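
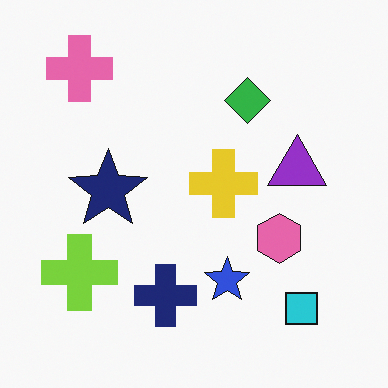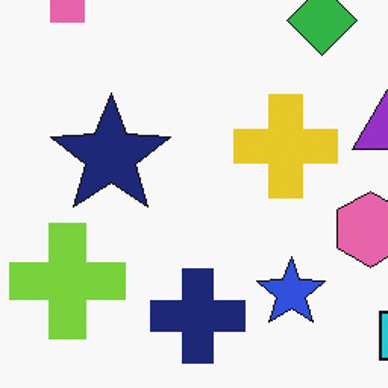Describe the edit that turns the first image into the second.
This is the original image cropped slightly and scaled back up.

The visible shapes are larger and the field of view is narrower; shapes near the original edges may be partly or wholly outside the frame — a crop-and-rescale.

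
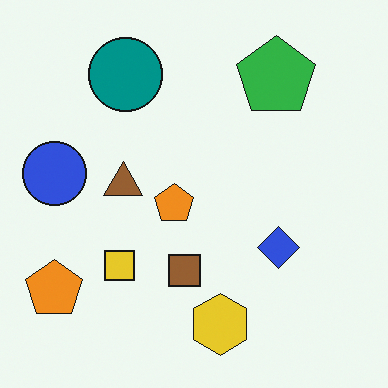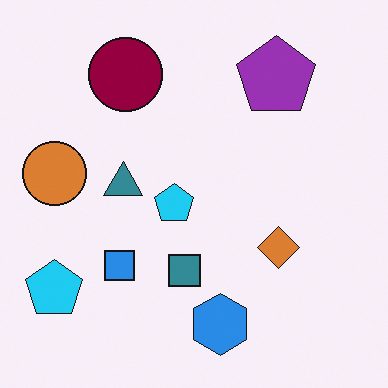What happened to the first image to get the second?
The transformation is: hue-shifted by a large amount.

Every shape's color has rotated by the same amount around the hue wheel — a uniform hue shift.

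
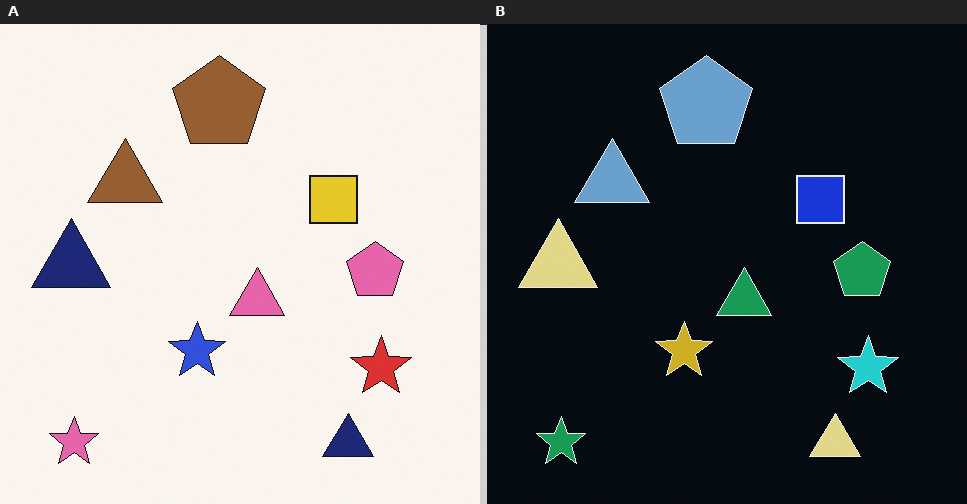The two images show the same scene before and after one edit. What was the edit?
The image was color-inverted (negative).

The light background has become dark and every shape's color is its complement — a photographic negative.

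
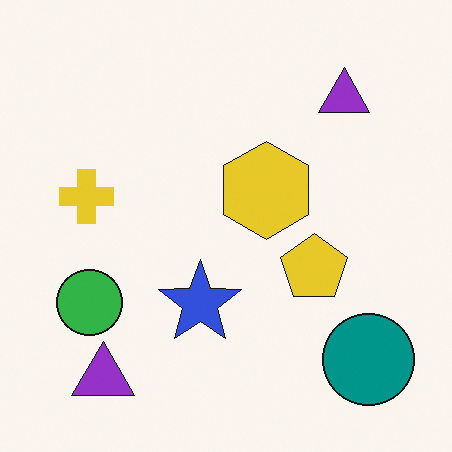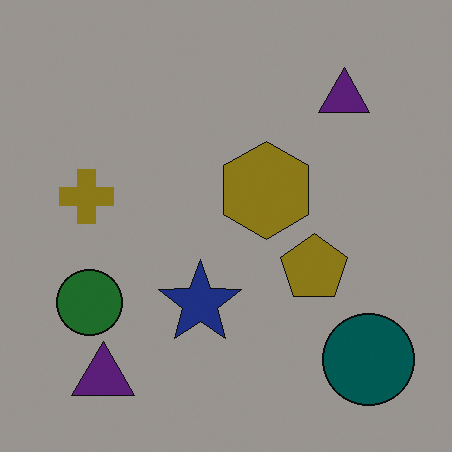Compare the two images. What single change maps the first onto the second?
The transformation is: substantially darkened.

Every pixel — background and shapes alike — is uniformly darkened.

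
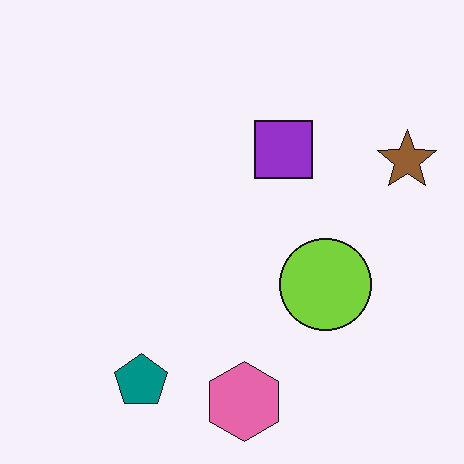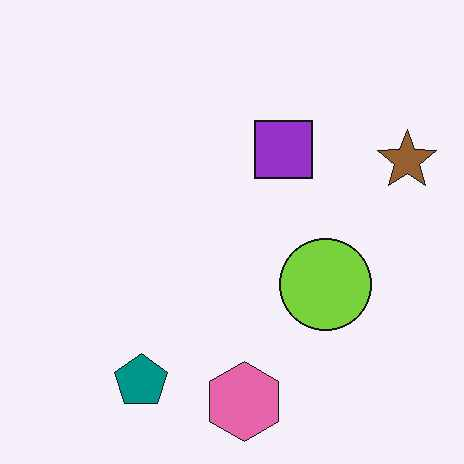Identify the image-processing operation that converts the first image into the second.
The image was JPEG-compressed with visible artifacts.

Blocky 8×8 compression artifacts appear around shape edges and the flat background shows ringing — characteristic JPEG degradation.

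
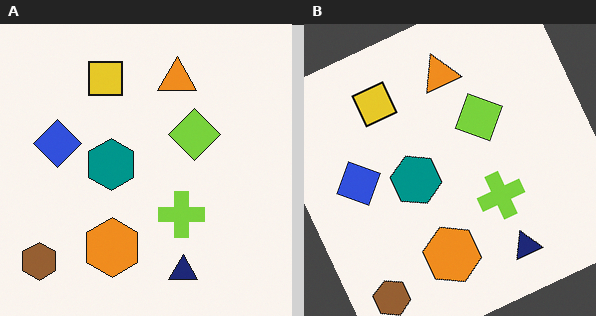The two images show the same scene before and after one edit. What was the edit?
The transformation is: rotated counter-clockwise by a moderate amount.

Every shape is tilted by the same angle and the image corners show triangular fill wedges — a whole-image rotation by a non-right angle.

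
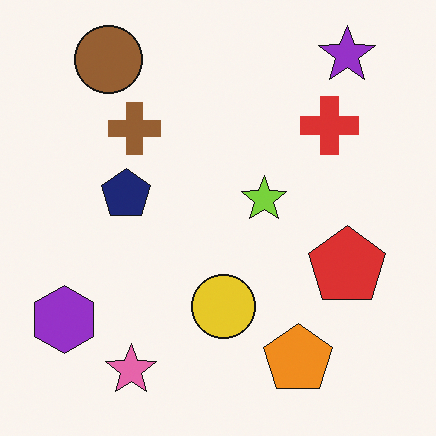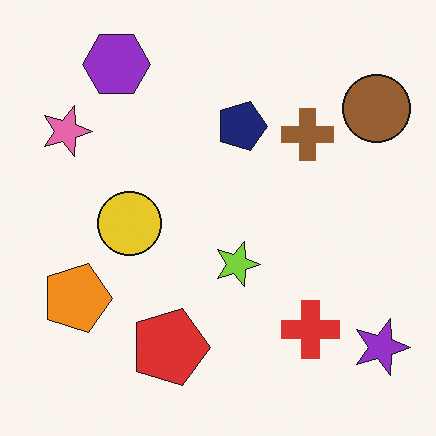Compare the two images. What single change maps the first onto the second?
The transformation is: rotated 90° clockwise.

The purple star sits in the top-right of the first image and the bottom-right of the second — consistent with a whole-image 90° clockwise rotation.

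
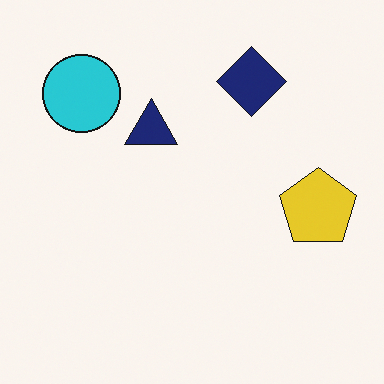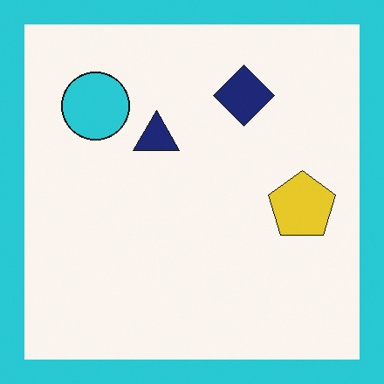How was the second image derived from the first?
The image was framed with a cyan border.

A solid cyan frame runs around the edge of the second image, with the content slightly shrunk inside it.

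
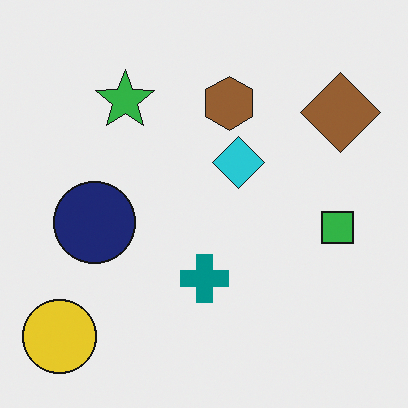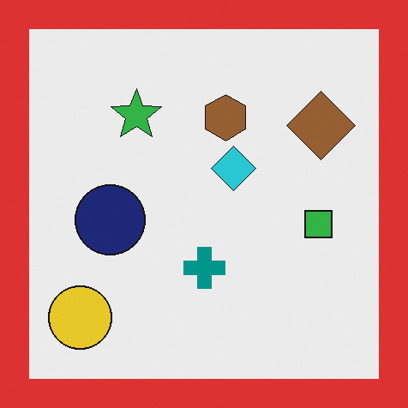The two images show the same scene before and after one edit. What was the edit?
The second image is the first framed with a red border.

A solid red frame runs around the edge of the second image, with the content slightly shrunk inside it.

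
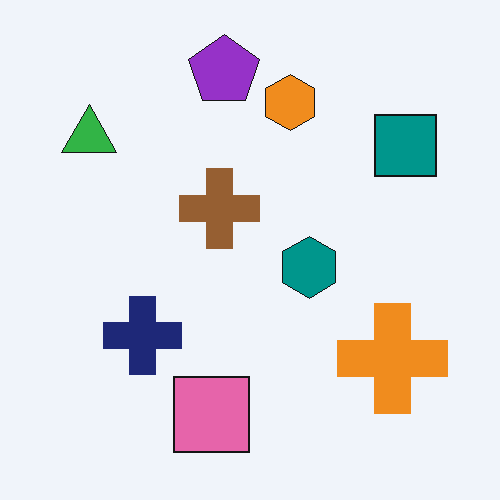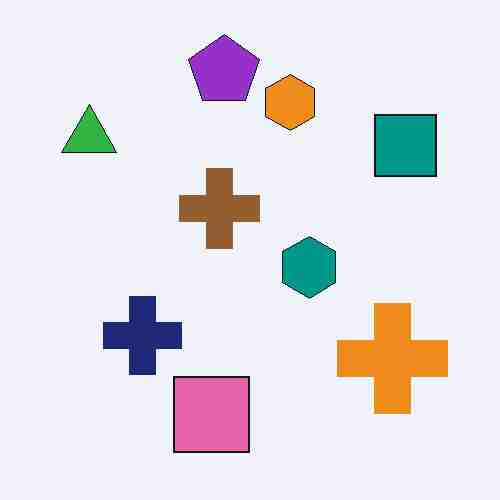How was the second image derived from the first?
The transformation is: degraded with heavy JPEG compression.

Blocky 8×8 compression artifacts appear around shape edges and the flat background shows ringing — characteristic JPEG degradation.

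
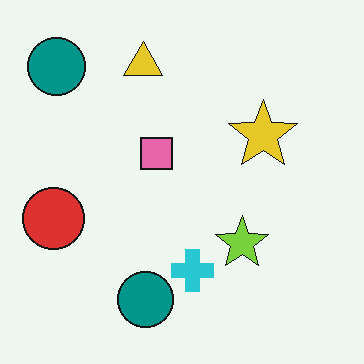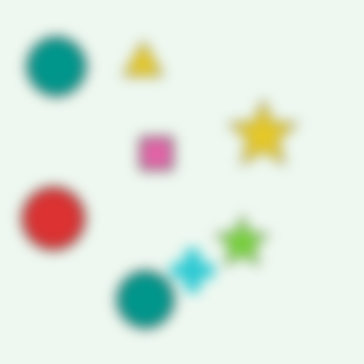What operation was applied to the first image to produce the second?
This is the original image heavily blurred.

Shape edges and outlines are uniformly softened across the whole image.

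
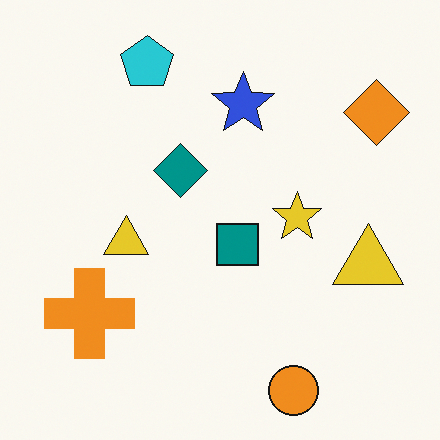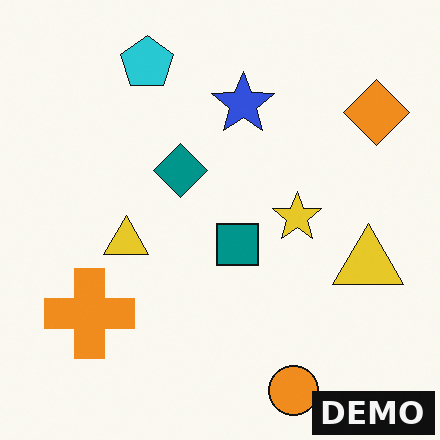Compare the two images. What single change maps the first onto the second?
The second image is the first watermarked with the text "DEMO" in the lower-right corner.

A dark label reading "DEMO" appears in the lower-right corner.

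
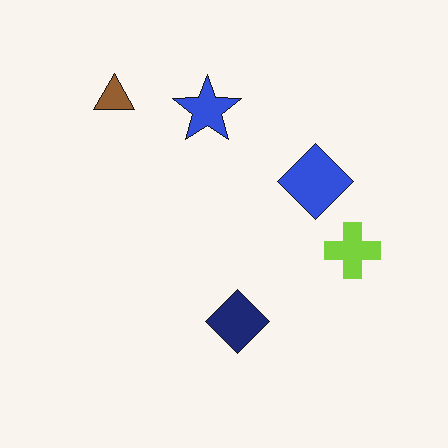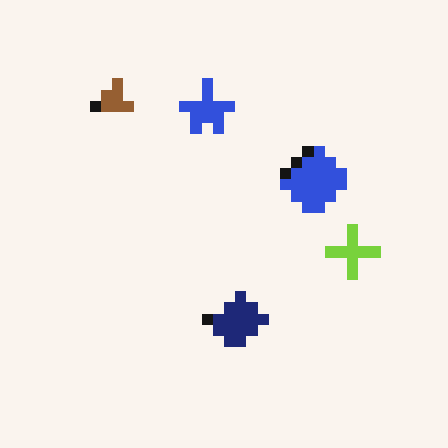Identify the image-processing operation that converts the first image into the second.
This is the original image heavily pixelated into large blocks.

Shapes are reduced to large square blocks; fine edges and outlines are lost — a downscale-then-upscale (mosaic) effect.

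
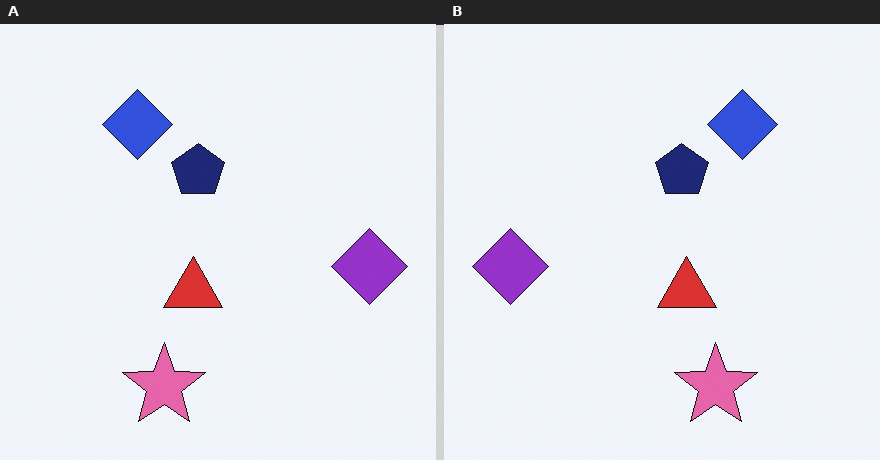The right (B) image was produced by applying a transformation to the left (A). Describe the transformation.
The image was flipped horizontally (left ↔ right).

The purple diamond is in the right of the left (A) image and the left of the right (B) — shapes on opposite sides of the vertical midline have swapped in a mirror flip.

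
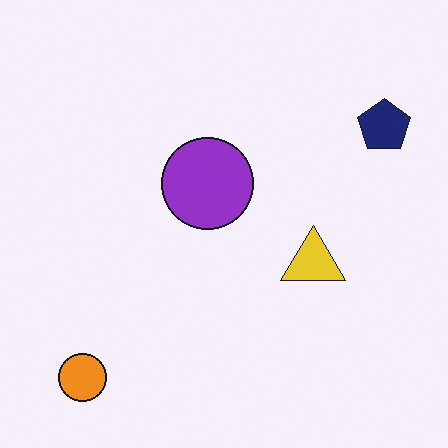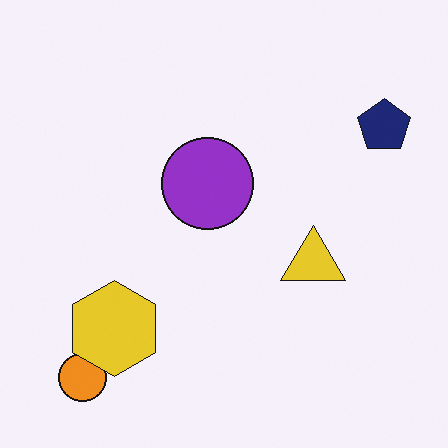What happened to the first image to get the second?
Overlaid with an additional yellow hexagon.

A yellow hexagon appears in the second image that is absent from the first.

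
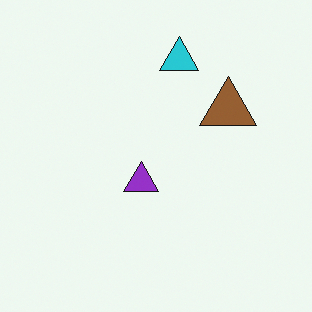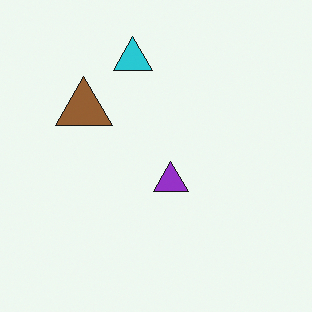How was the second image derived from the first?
The image was flipped horizontally (left ↔ right).

The brown triangle is in the right of the first image and the left of the second — shapes on opposite sides of the vertical midline have swapped in a mirror flip.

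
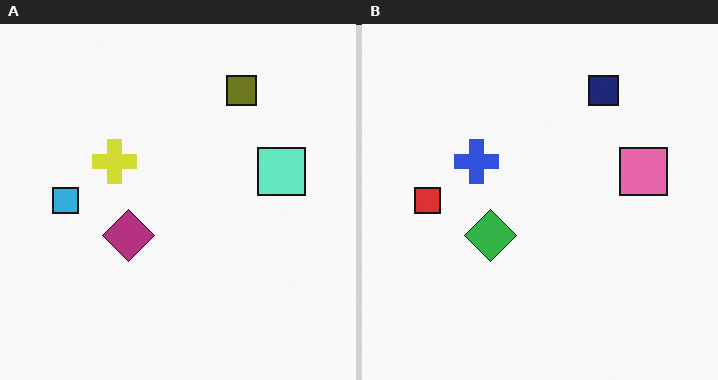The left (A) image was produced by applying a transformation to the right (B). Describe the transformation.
It was hue-shifted by a large amount.

Every shape's color has rotated by the same amount around the hue wheel — a uniform hue shift.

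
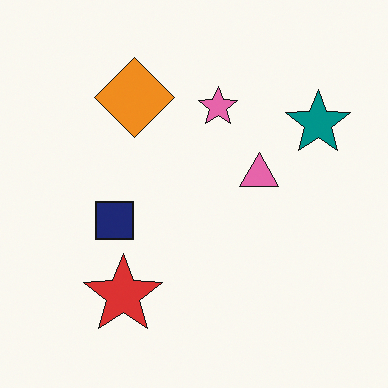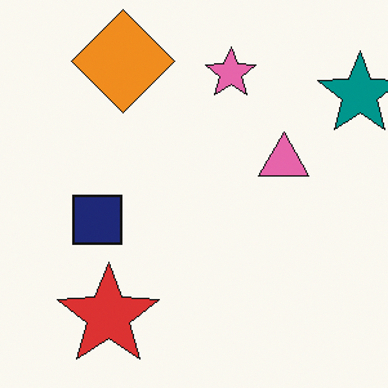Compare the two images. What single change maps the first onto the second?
It was cropped to a modestly smaller region and rescaled.

The visible shapes are larger and the field of view is narrower; shapes near the original edges may be partly or wholly outside the frame — a crop-and-rescale.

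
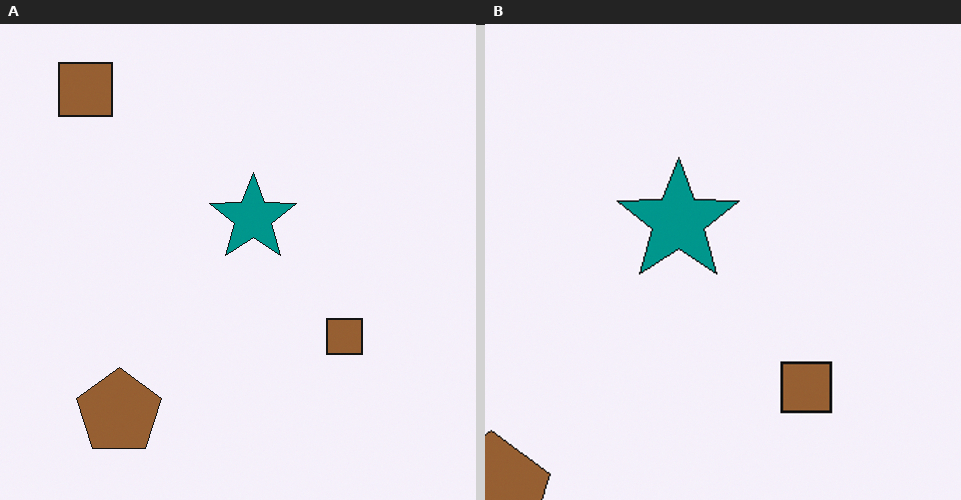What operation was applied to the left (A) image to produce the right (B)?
The image was cropped to a modestly smaller region and rescaled.

The visible shapes are larger and the field of view is narrower; shapes near the original edges may be partly or wholly outside the frame — a crop-and-rescale.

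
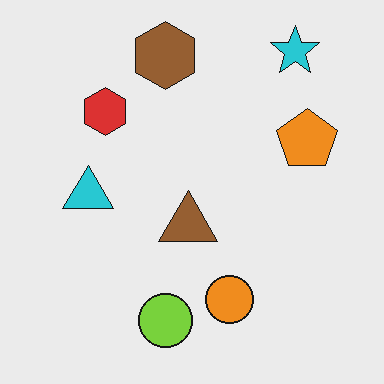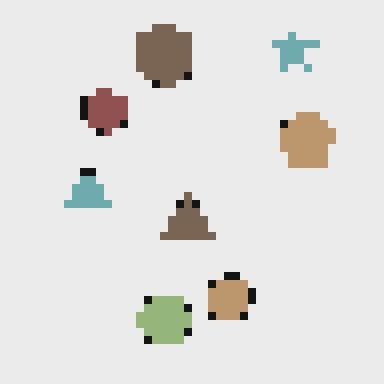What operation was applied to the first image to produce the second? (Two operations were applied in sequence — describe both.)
This is the original image pixelated into visible square blocks, then heavily desaturated.

Shapes are reduced to large square blocks; fine edges and outlines are lost — a downscale-then-upscale (mosaic) effect. All colors are more muted and greyish — a global saturation change.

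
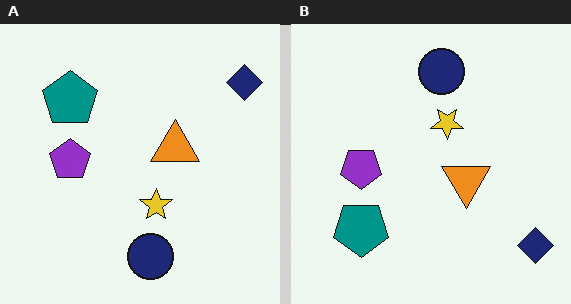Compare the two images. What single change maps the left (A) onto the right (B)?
The transformation is: flipped vertically (top ↔ bottom).

The navy circle is in the bottom of the left (A) image and the top of the right (B) — shapes on opposite sides of the horizontal midline have swapped in a mirror flip.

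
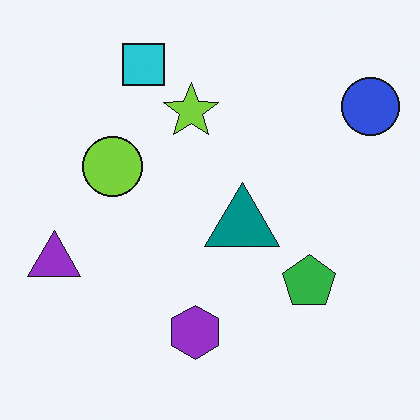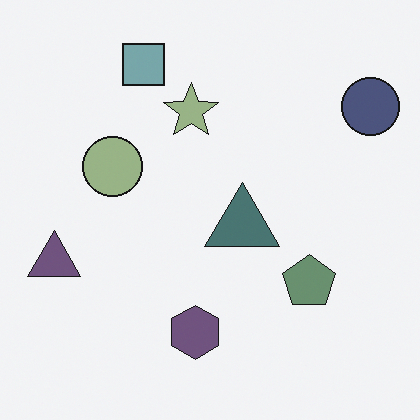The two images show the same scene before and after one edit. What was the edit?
It was made much more muted (saturation change).

All colors are more muted and greyish — a global saturation change.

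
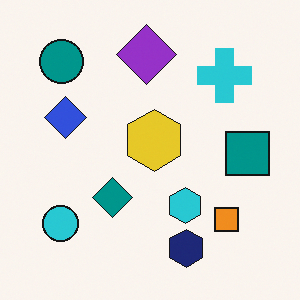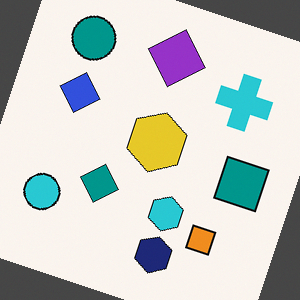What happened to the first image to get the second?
It was rotated clockwise by a moderate amount.

Every shape is tilted by the same angle and the image corners show triangular fill wedges — a whole-image rotation by a non-right angle.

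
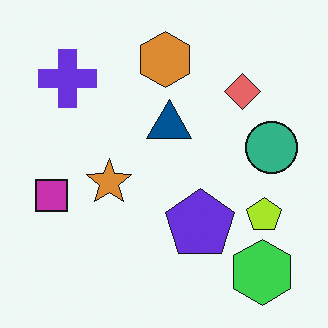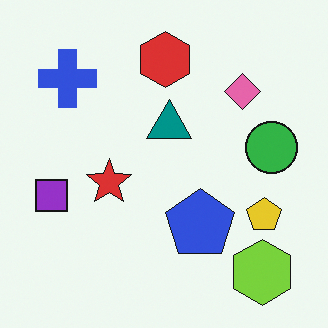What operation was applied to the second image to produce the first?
Hue-shifted slightly.

Every shape's color has rotated by the same amount around the hue wheel — a uniform hue shift.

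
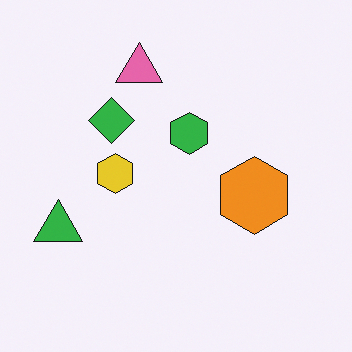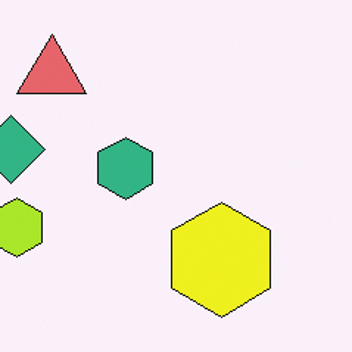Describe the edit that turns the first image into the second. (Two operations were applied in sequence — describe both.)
This is the original image cropped to a modestly smaller region and rescaled, then hue-shifted by a small amount.

The visible shapes are larger and the field of view is narrower; shapes near the original edges may be partly or wholly outside the frame — a crop-and-rescale. Every shape's color has rotated by the same amount around the hue wheel — a uniform hue shift.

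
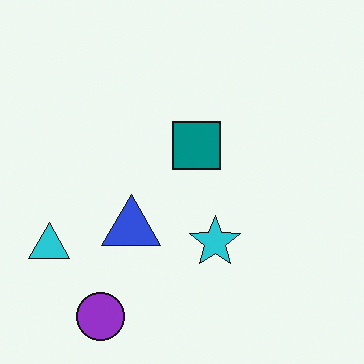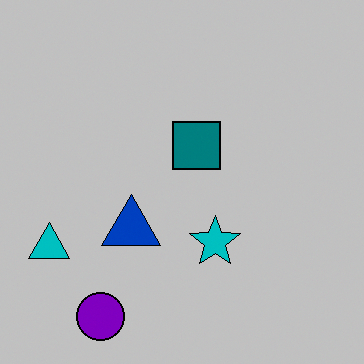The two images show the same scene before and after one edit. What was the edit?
The second image is the first aggressively posterized.

Each flat color has snapped to a coarser quantized level — most visibly, the near-white background has dropped to a flat grey.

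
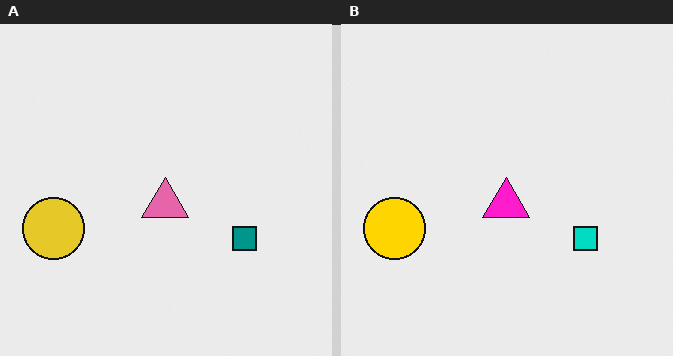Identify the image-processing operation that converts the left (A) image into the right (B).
The right (B) image is the left (A) made much more vivid (saturation change).

All colors are more vivid — a global saturation change.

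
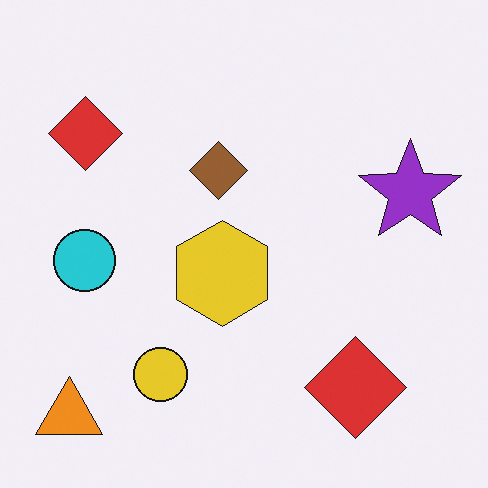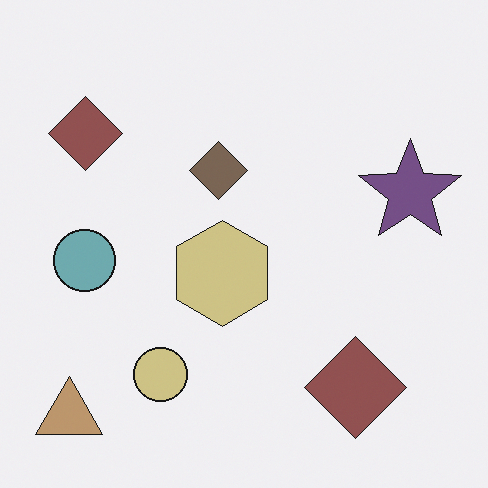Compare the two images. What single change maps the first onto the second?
It was made much more muted (saturation change).

All colors are more muted and greyish — a global saturation change.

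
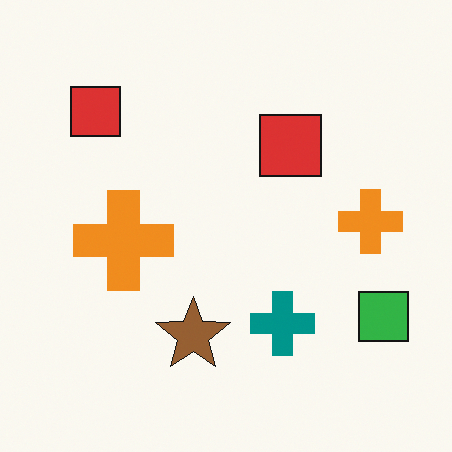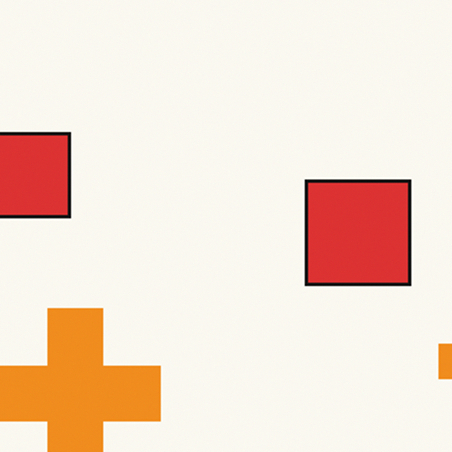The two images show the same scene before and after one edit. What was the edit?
This is the original image cropped tightly and scaled back up.

The visible shapes are larger and the field of view is narrower; shapes near the original edges may be partly or wholly outside the frame — a crop-and-rescale.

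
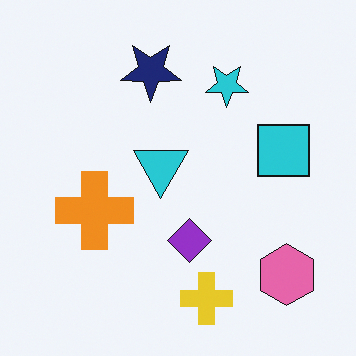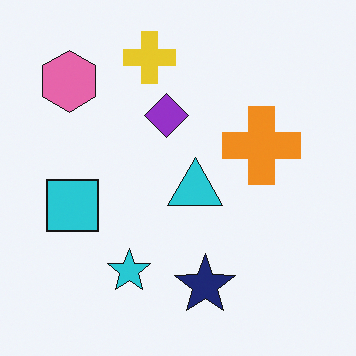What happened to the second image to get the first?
Rotated 180°.

The pink hexagon sits in the top-left of the second image and the bottom-right of the first — consistent with a whole-image 180° rotation.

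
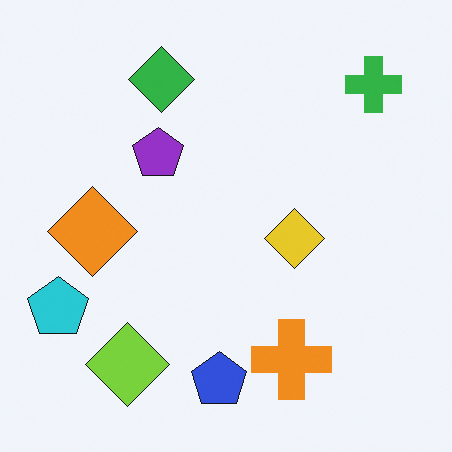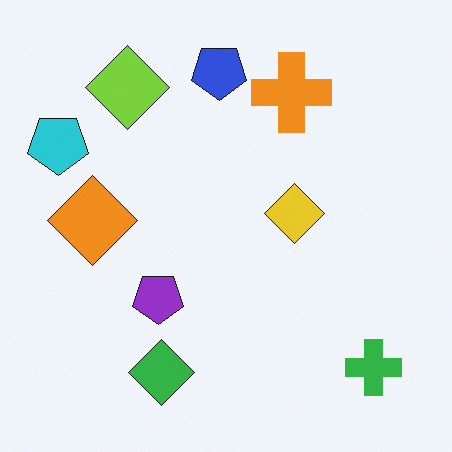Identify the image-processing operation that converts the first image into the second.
The transformation is: flipped vertically (top ↔ bottom).

The blue pentagon is in the bottom of the first image and the top of the second — shapes on opposite sides of the horizontal midline have swapped in a mirror flip.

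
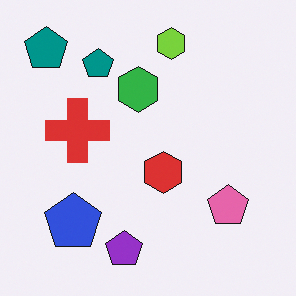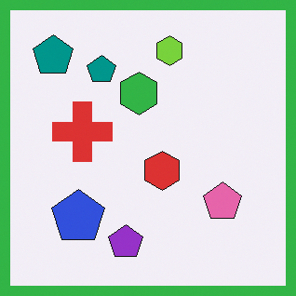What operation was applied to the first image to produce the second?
This is the original image framed with a green border.

A solid green frame runs around the edge of the second image, with the content slightly shrunk inside it.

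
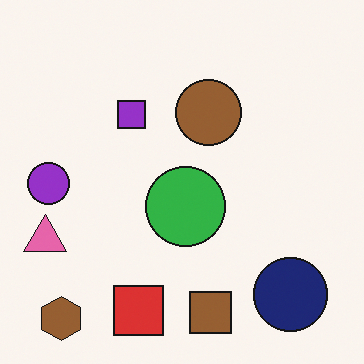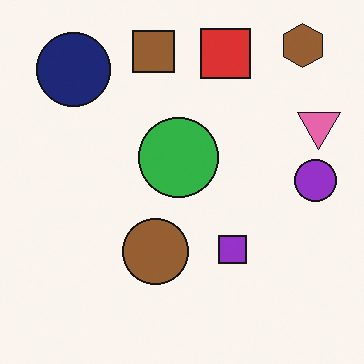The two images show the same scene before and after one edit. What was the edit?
The transformation is: rotated 180°.

The brown hexagon sits in the bottom-left of the first image and the top-right of the second — consistent with a whole-image 180° rotation.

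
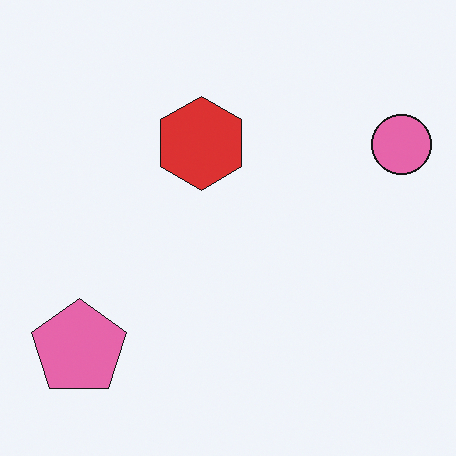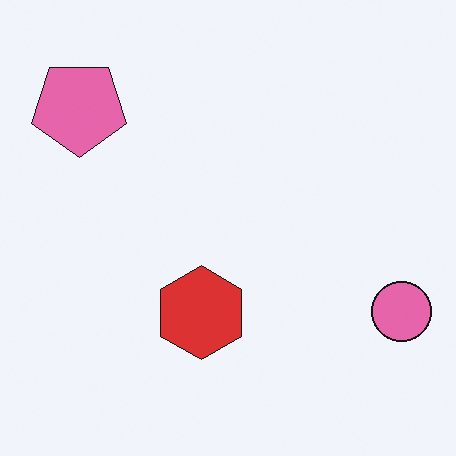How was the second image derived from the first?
The transformation is: flipped vertically (top ↔ bottom).

The pink pentagon is in the bottom-left of the first image and the top-left of the second — shapes on opposite sides of the horizontal midline have swapped in a mirror flip.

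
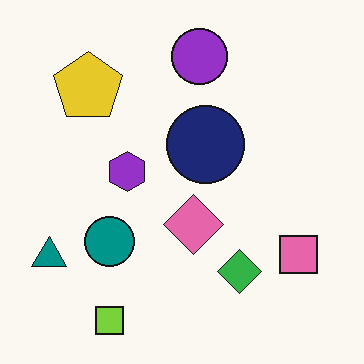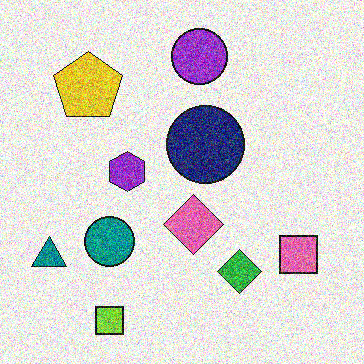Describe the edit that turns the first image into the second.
The image was degraded with a thick layer of grain.

Random speckle covers the whole image, including the flat background.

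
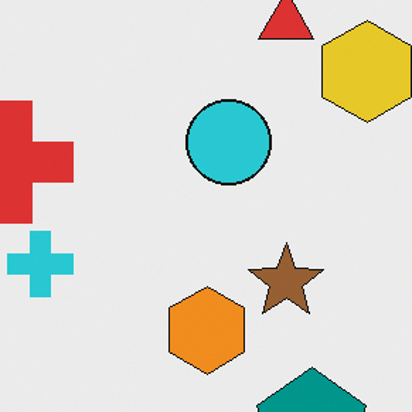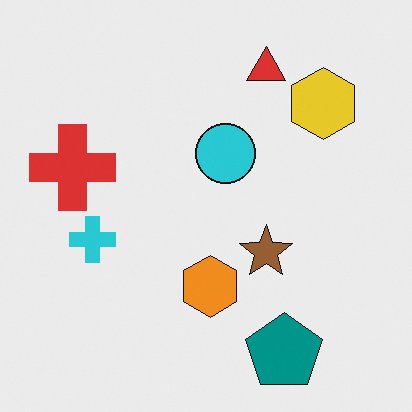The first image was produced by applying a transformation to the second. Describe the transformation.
The transformation is: cropped to a modestly smaller region and rescaled.

The visible shapes are larger and the field of view is narrower; shapes near the original edges may be partly or wholly outside the frame — a crop-and-rescale.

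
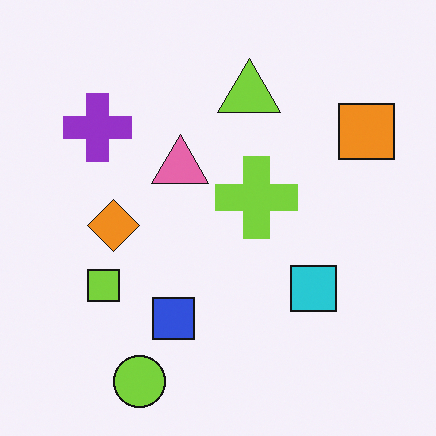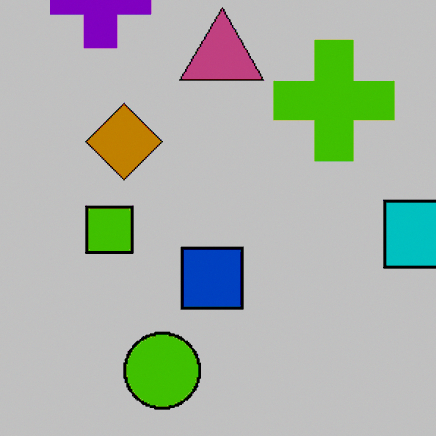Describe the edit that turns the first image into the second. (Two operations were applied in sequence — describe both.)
This is the original image cropped to a modestly smaller region and rescaled, then aggressively posterized.

The visible shapes are larger and the field of view is narrower; shapes near the original edges may be partly or wholly outside the frame — a crop-and-rescale. Each flat color has snapped to a coarser quantized level — most visibly, the near-white background has dropped to a flat grey.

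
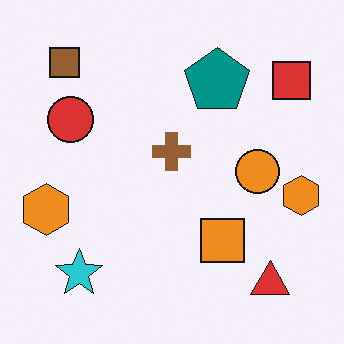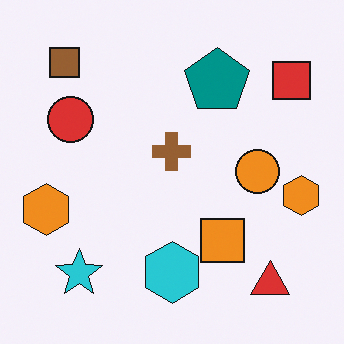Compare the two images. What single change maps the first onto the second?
Overlaid with an additional cyan hexagon.

A cyan hexagon appears in the second image that is absent from the first.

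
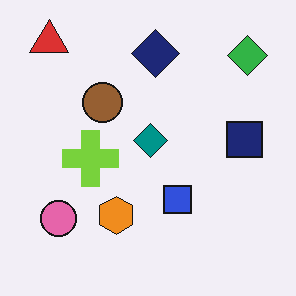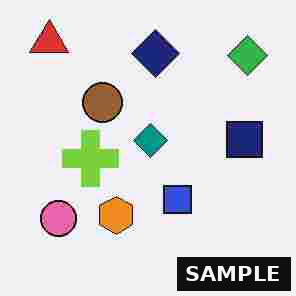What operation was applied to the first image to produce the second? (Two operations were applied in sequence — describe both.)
The transformation is: degraded with heavy JPEG compression, then watermarked with the text "SAMPLE" in the lower-right corner.

Blocky 8×8 compression artifacts appear around shape edges and the flat background shows ringing — characteristic JPEG degradation. A dark label reading "SAMPLE" appears in the lower-right corner.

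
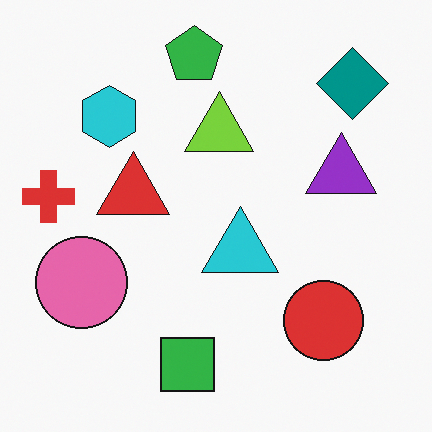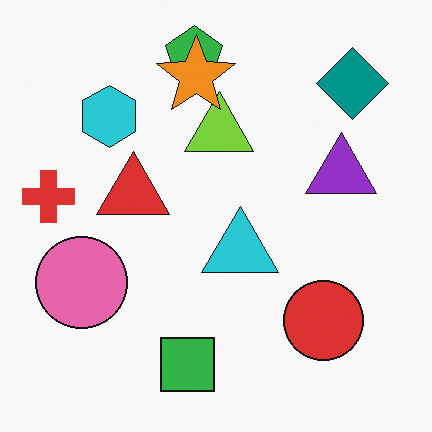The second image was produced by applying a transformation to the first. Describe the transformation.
The image was overlaid with an additional orange star.

An orange star appears in the second image that is absent from the first.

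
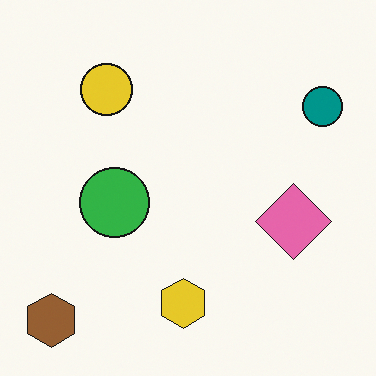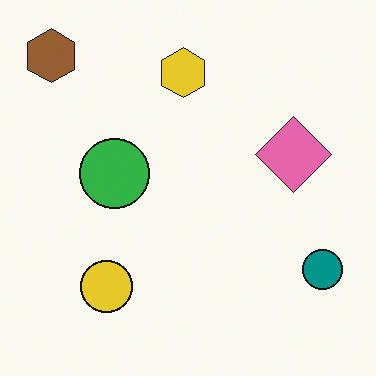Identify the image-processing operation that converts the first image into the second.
The second image is the first flipped vertically (top ↔ bottom).

The brown hexagon is in the bottom-left of the first image and the top-left of the second — shapes on opposite sides of the horizontal midline have swapped in a mirror flip.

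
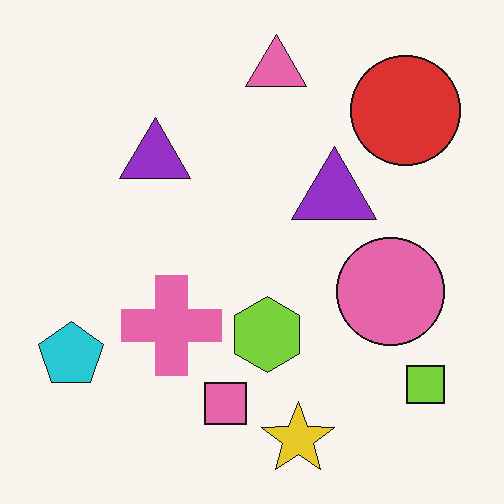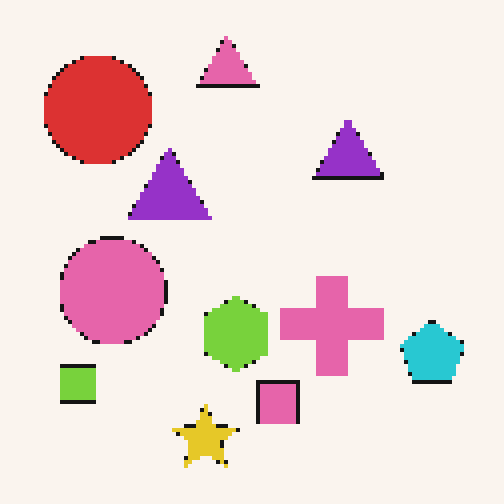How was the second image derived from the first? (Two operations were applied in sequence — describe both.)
Flipped horizontally (left ↔ right), then mildly pixelated.

The cyan pentagon is in the bottom-left of the first image and the bottom-right of the second — shapes on opposite sides of the vertical midline have swapped in a mirror flip. Shapes are reduced to large square blocks; fine edges and outlines are lost — a downscale-then-upscale (mosaic) effect.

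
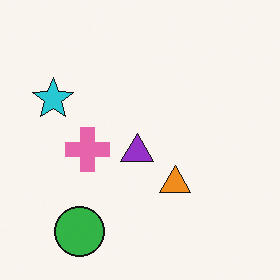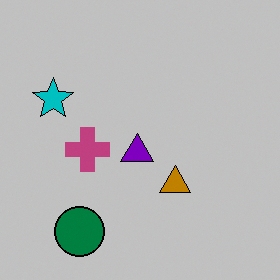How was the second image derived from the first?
The second image is the first heavily posterized to just a handful of flat colors.

Each flat color has snapped to a coarser quantized level — most visibly, the near-white background has dropped to a flat grey.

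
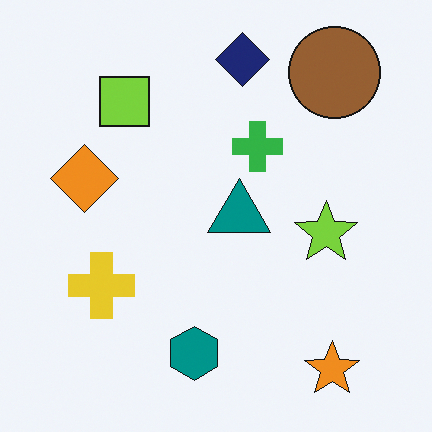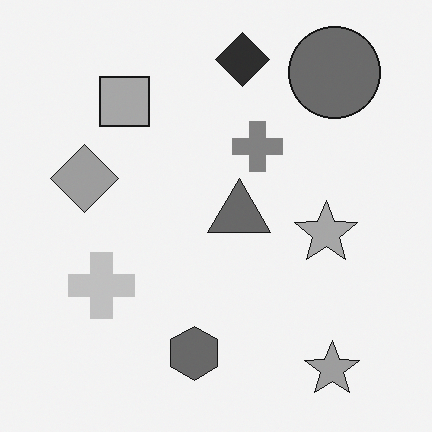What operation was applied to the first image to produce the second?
It was converted to grayscale.

All color is removed — every shape is now a shade of grey.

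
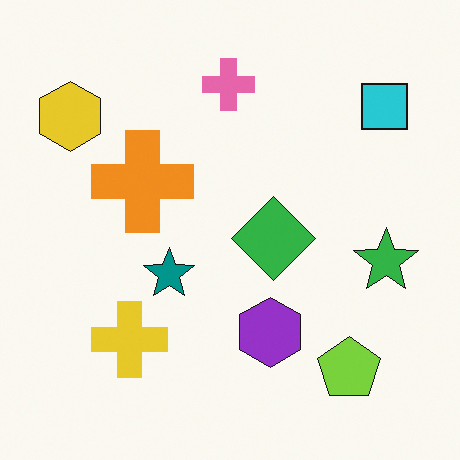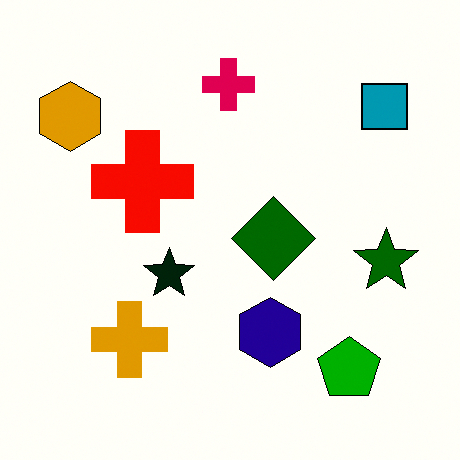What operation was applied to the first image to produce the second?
The transformation is: boosted in contrast.

Tones are pushed away from mid-grey across the whole image — a global contrast change.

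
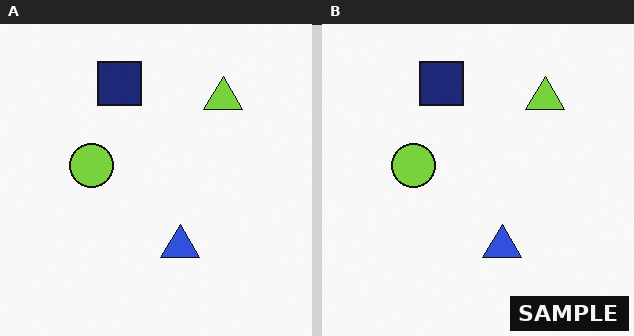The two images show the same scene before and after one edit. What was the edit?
It was watermarked with the text "SAMPLE" in the lower-right corner.

A dark label reading "SAMPLE" appears in the lower-right corner.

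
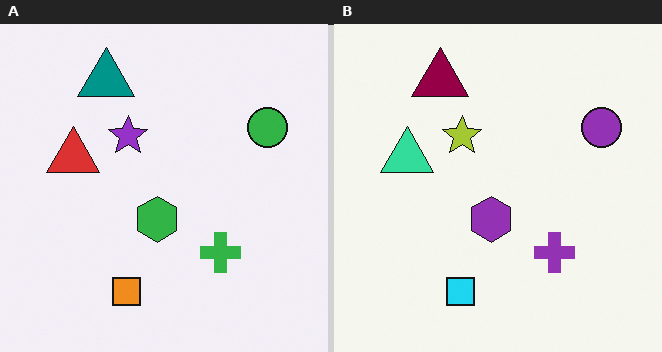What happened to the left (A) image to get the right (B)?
This is the original image hue-shifted through roughly half the color wheel.

Every shape's color has rotated by the same amount around the hue wheel — a uniform hue shift.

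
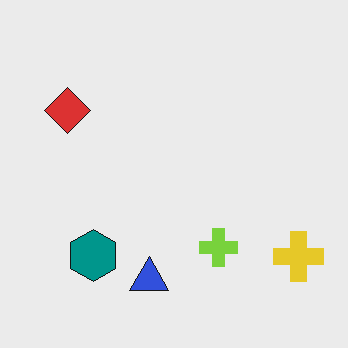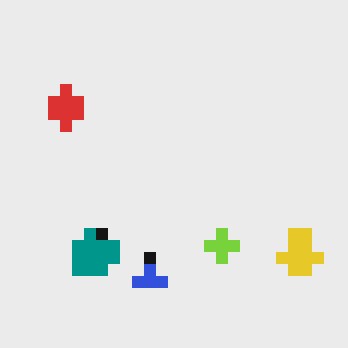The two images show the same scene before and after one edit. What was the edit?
Coarsely pixelated.

Shapes are reduced to large square blocks; fine edges and outlines are lost — a downscale-then-upscale (mosaic) effect.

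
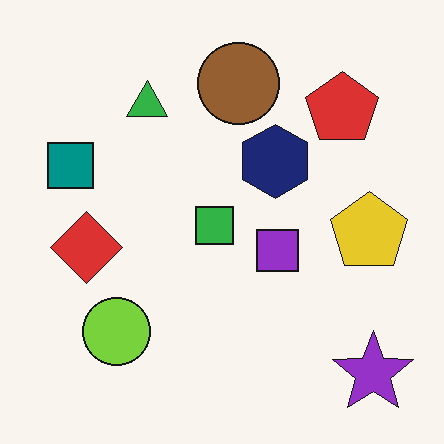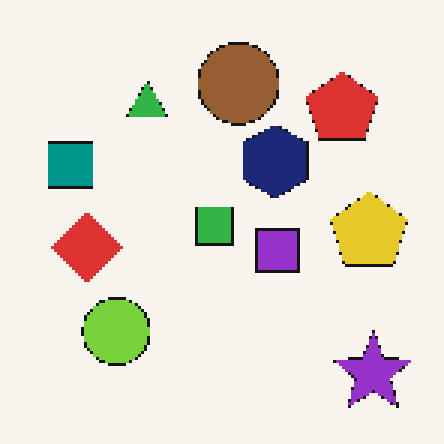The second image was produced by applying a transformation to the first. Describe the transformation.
It was lightly pixelated (a mild mosaic effect).

Shapes are reduced to large square blocks; fine edges and outlines are lost — a downscale-then-upscale (mosaic) effect.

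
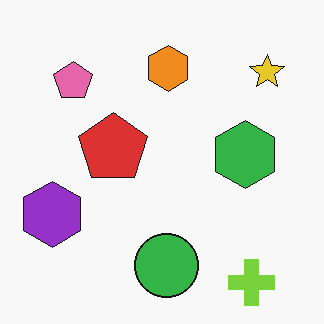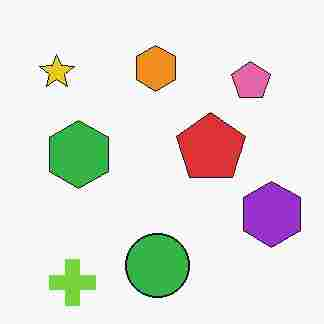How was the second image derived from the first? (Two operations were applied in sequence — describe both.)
This is the original image flipped horizontally (left ↔ right), then degraded with heavy JPEG compression.

The purple hexagon is in the left of the first image and the right of the second — shapes on opposite sides of the vertical midline have swapped in a mirror flip. Blocky 8×8 compression artifacts appear around shape edges and the flat background shows ringing — characteristic JPEG degradation.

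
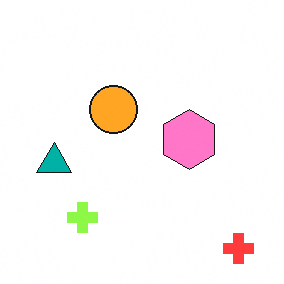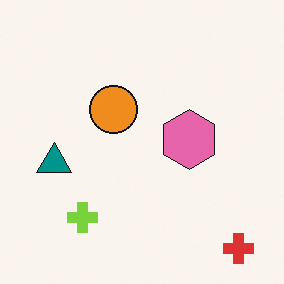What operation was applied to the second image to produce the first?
The first image is the second brightened a little.

Every pixel — background and shapes alike — is uniformly brightened.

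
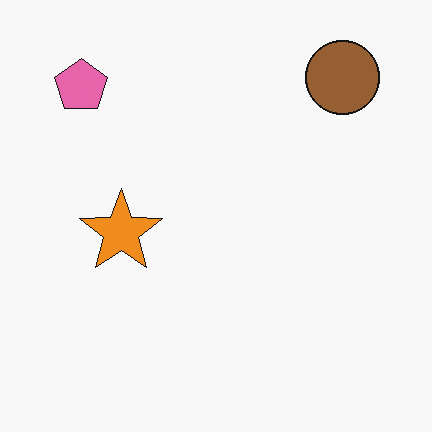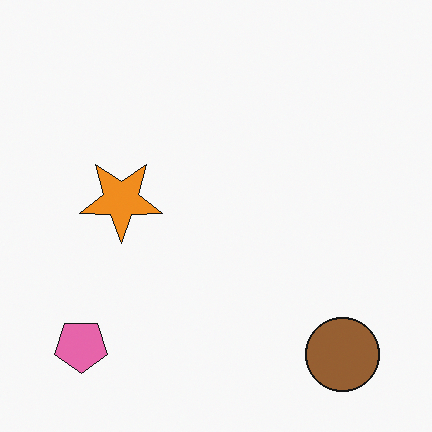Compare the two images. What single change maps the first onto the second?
It was flipped vertically (top ↔ bottom).

The brown circle is in the top-right of the first image and the bottom-right of the second — shapes on opposite sides of the horizontal midline have swapped in a mirror flip.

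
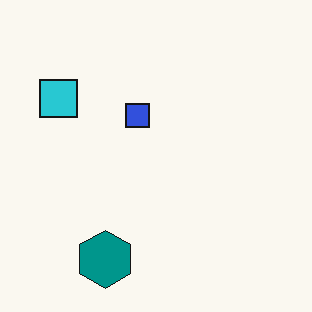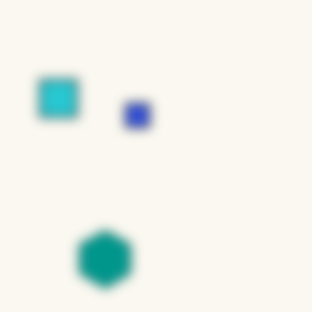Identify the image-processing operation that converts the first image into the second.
The image was heavily blurred.

Shape edges and outlines are uniformly softened across the whole image.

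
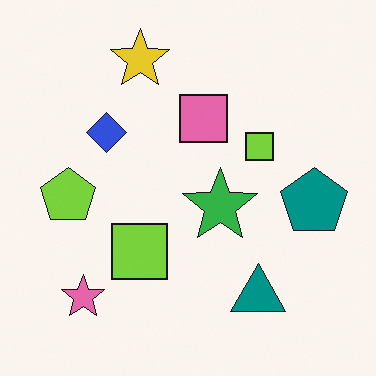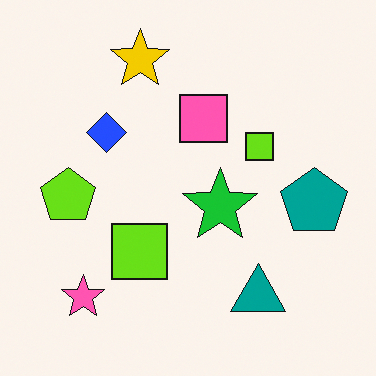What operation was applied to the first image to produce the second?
The transformation is: slightly oversaturated.

All colors are more vivid — a global saturation change.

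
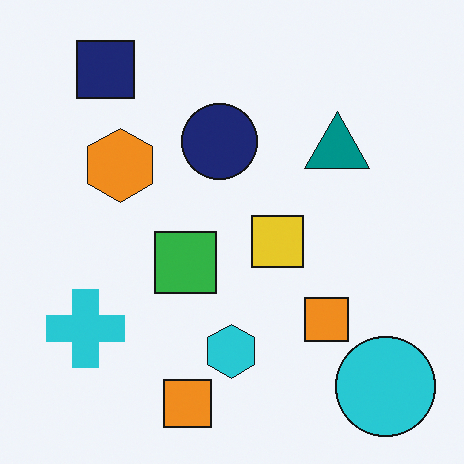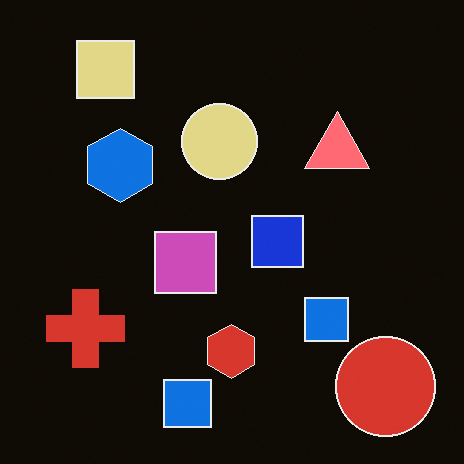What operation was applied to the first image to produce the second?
This is the original image color-inverted (negative).

The light background has become dark and every shape's color is its complement — a photographic negative.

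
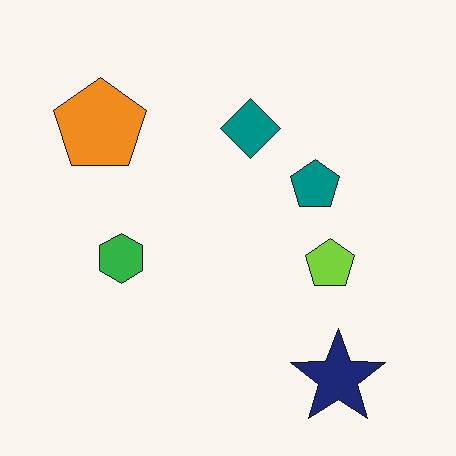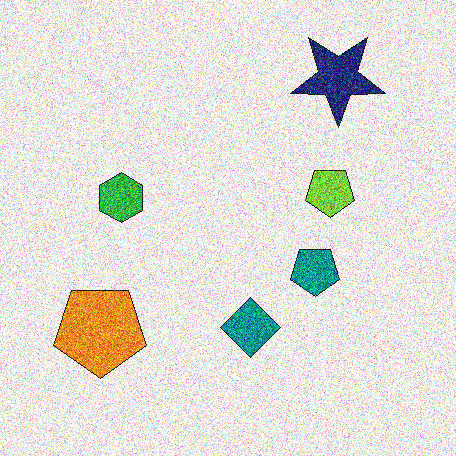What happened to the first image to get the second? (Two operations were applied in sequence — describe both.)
The transformation is: degraded with strong gaussian noise, then flipped vertically (top ↔ bottom).

Random speckle covers the whole image, including the flat background. The navy star is in the bottom-right of the first image and the top-right of the second — shapes on opposite sides of the horizontal midline have swapped in a mirror flip.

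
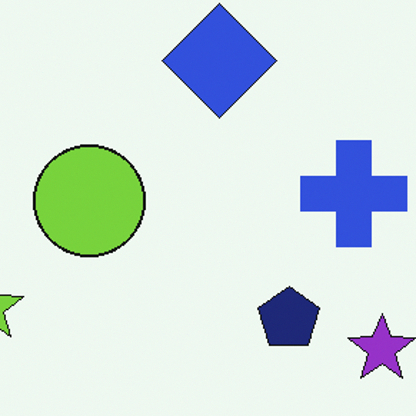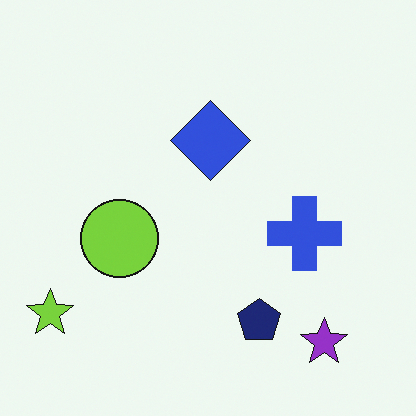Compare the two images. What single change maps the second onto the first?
The transformation is: cropped to a modestly smaller region and rescaled.

The visible shapes are larger and the field of view is narrower; shapes near the original edges may be partly or wholly outside the frame — a crop-and-rescale.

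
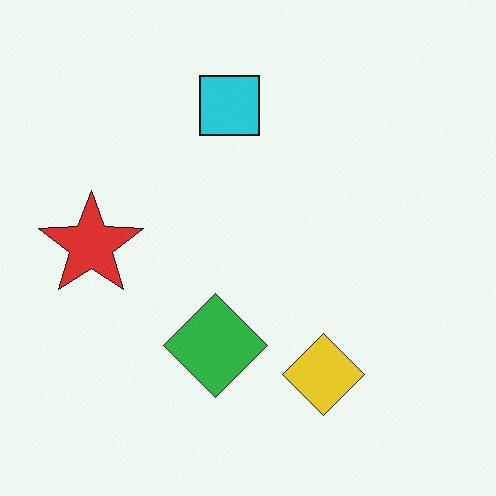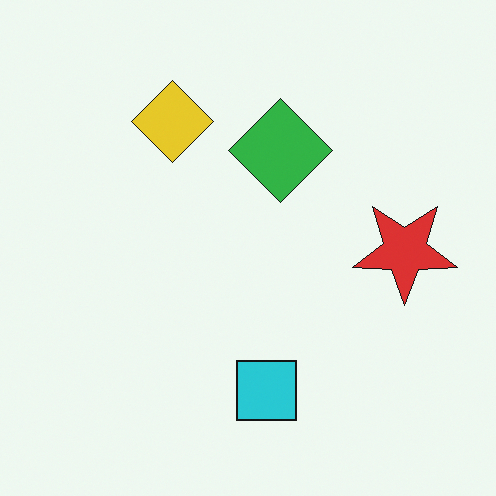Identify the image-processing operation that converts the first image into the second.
Rotated 180°.

The red star sits in the left of the first image and the right of the second — consistent with a whole-image 180° rotation.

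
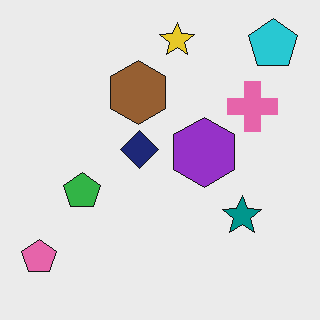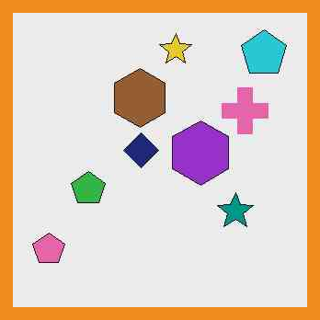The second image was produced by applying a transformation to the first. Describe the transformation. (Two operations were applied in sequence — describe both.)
The image was given moderate JPEG compression, then framed with a orange border.

Blocky 8×8 compression artifacts appear around shape edges and the flat background shows ringing — characteristic JPEG degradation. A solid orange frame runs around the edge of the second image, with the content slightly shrunk inside it.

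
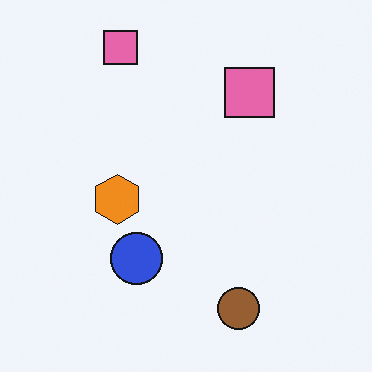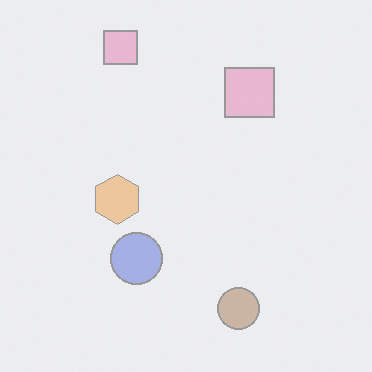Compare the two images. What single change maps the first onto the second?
The second image is the first washed out (contrast reduced).

Tones are pushed toward mid-grey across the whole image — a global contrast change.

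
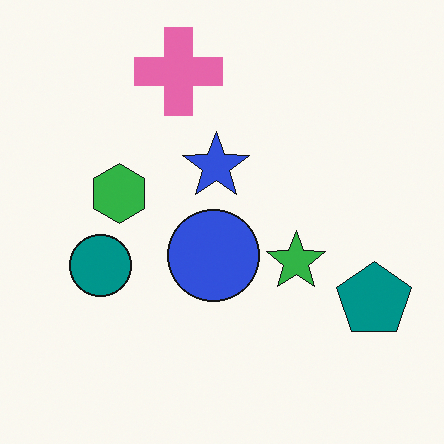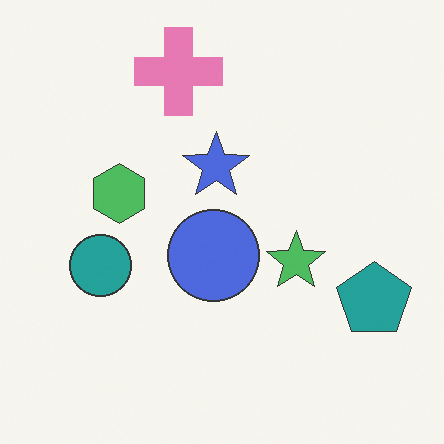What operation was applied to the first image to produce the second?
Given slightly reduced contrast.

Tones are pushed toward mid-grey across the whole image — a global contrast change.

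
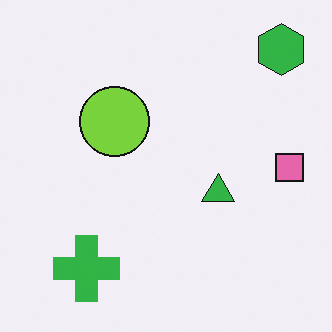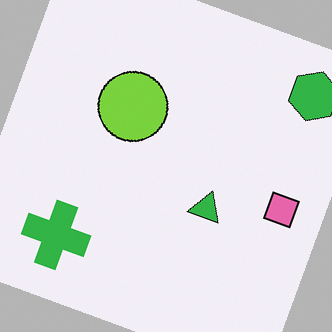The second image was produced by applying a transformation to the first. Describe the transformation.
The image was rotated clockwise by a moderate amount.

Every shape is tilted by the same angle and the image corners show triangular fill wedges — a whole-image rotation by a non-right angle.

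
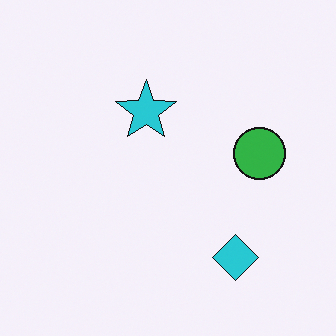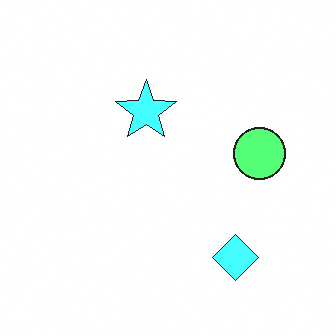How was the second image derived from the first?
Brightened a lot.

Every pixel — background and shapes alike — is uniformly brightened.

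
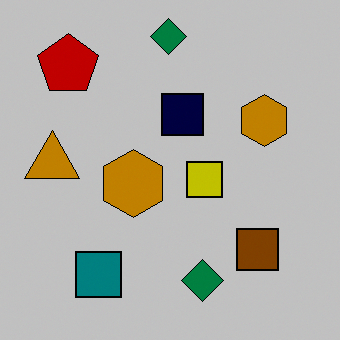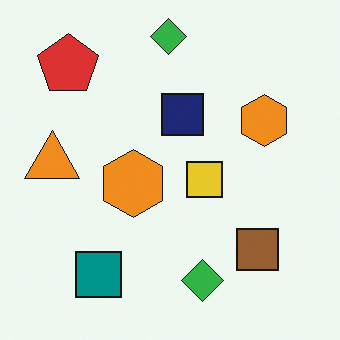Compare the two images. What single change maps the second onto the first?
The transformation is: aggressively posterized.

Each flat color has snapped to a coarser quantized level — most visibly, the near-white background has dropped to a flat grey.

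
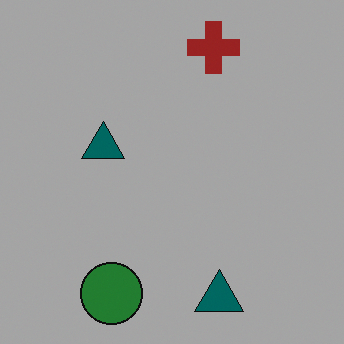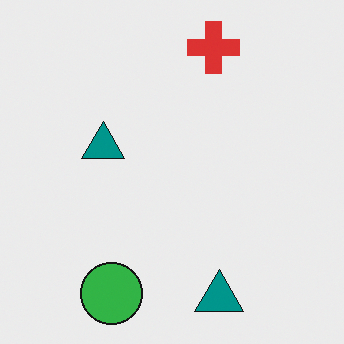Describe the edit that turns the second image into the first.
The image was substantially darkened.

Every pixel — background and shapes alike — is uniformly darkened.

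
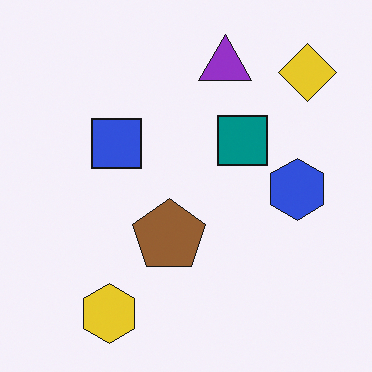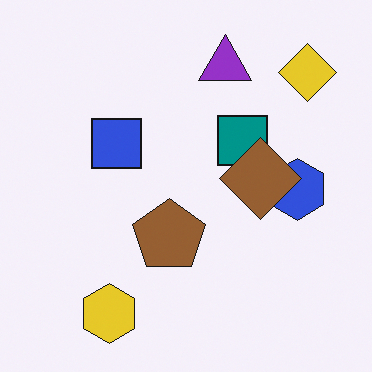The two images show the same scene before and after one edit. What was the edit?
It was overlaid with an additional brown diamond.

A brown diamond appears in the second image that is absent from the first.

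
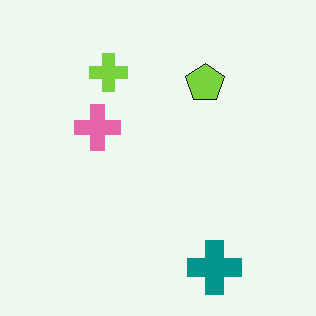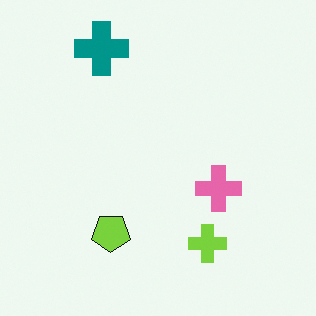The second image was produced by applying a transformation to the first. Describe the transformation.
It was rotated 180°.

The teal cross sits in the bottom-right of the first image and the top-left of the second — consistent with a whole-image 180° rotation.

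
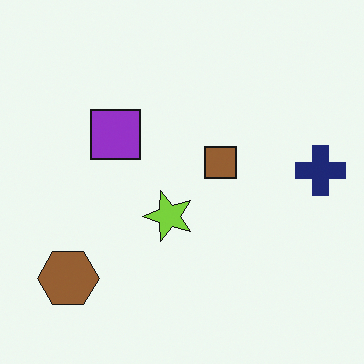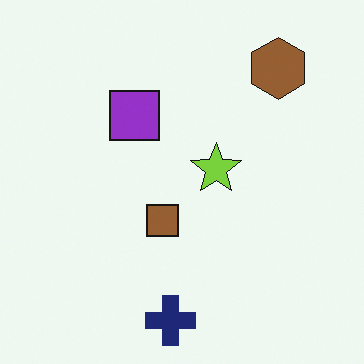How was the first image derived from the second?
It was transposed (reflected across the top-left ↔ bottom-right diagonal).

Shapes have swapped their row and column positions — what was in the top-right is now in the bottom-left — a diagonal reflection.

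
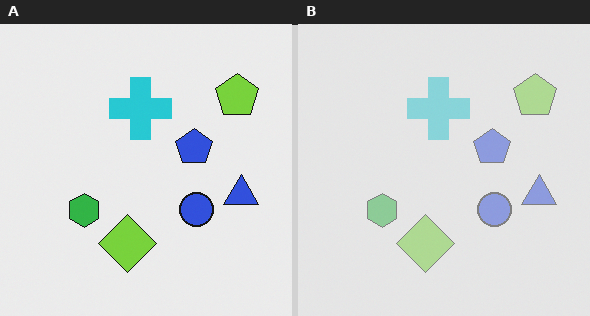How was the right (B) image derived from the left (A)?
Washed out (contrast reduced).

Tones are pushed toward mid-grey across the whole image — a global contrast change.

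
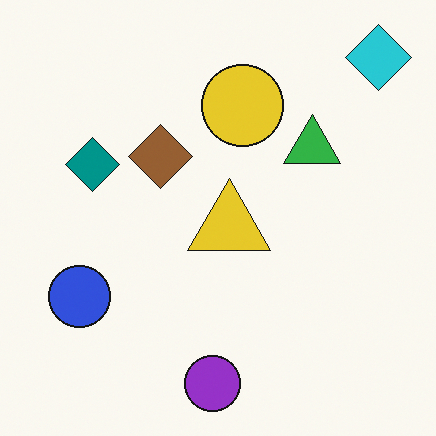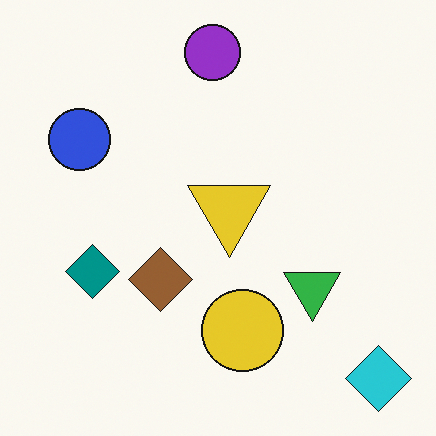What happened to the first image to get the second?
It was flipped vertically (top ↔ bottom).

The purple circle is in the bottom of the first image and the top of the second — shapes on opposite sides of the horizontal midline have swapped in a mirror flip.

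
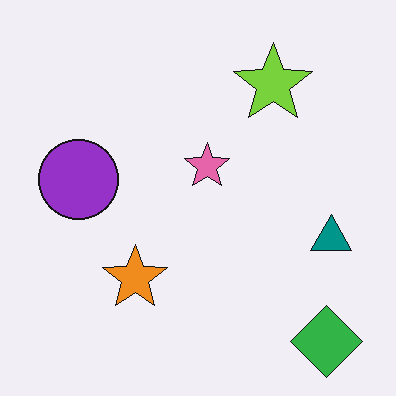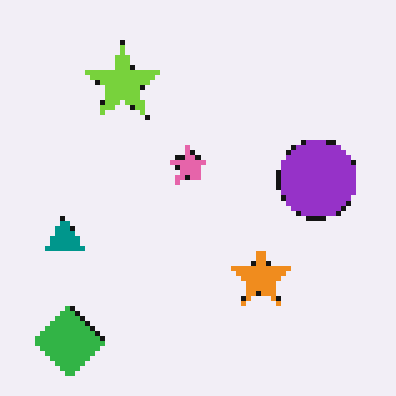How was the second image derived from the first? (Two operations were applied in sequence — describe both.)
The second image is the first mildly pixelated, then flipped horizontally (left ↔ right).

Shapes are reduced to large square blocks; fine edges and outlines are lost — a downscale-then-upscale (mosaic) effect. The teal triangle is in the right of the first image and the left of the second — shapes on opposite sides of the vertical midline have swapped in a mirror flip.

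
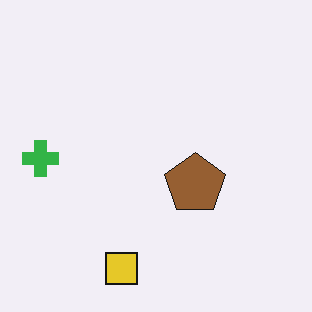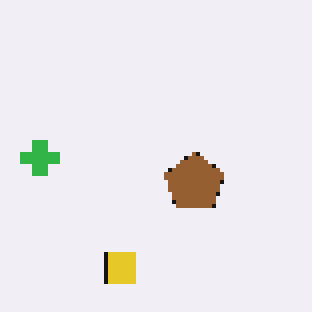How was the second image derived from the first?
The transformation is: mildly pixelated.

Shapes are reduced to large square blocks; fine edges and outlines are lost — a downscale-then-upscale (mosaic) effect.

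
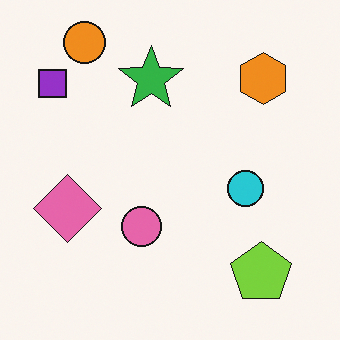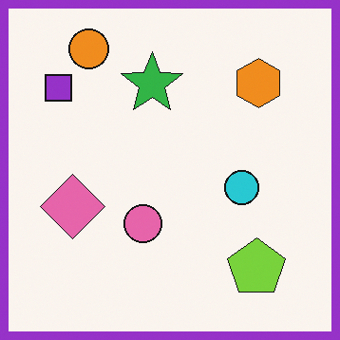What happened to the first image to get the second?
The transformation is: framed with a purple border.

A solid purple frame runs around the edge of the second image, with the content slightly shrunk inside it.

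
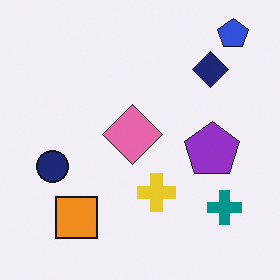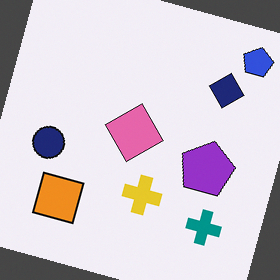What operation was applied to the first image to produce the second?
The image was rotated clockwise by a clearly visible amount.

Every shape is tilted by the same angle and the image corners show triangular fill wedges — a whole-image rotation by a non-right angle.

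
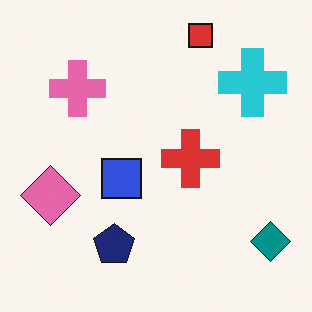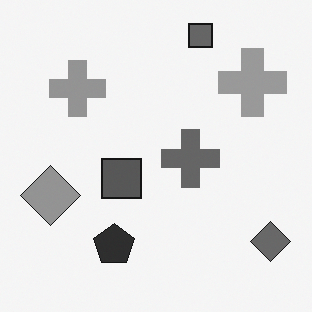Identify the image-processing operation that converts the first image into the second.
This is the original image converted to grayscale.

All color is removed — every shape is now a shade of grey.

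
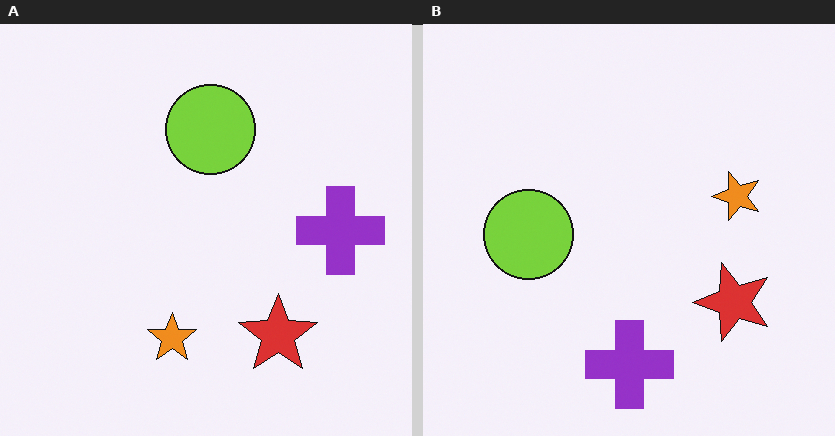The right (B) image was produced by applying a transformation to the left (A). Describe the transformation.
The right (B) image is the left (A) transposed (reflected across the top-left ↔ bottom-right diagonal).

Shapes have swapped their row and column positions — what was in the top-right is now in the bottom-left — a diagonal reflection.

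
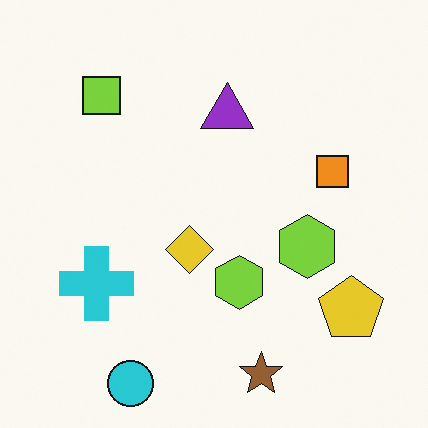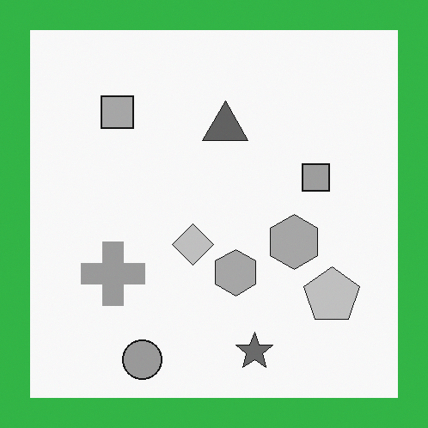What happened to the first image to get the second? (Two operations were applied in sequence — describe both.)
The transformation is: converted to grayscale, then framed with a green border.

All color is removed — every shape is now a shade of grey. A solid green frame runs around the edge of the second image, with the content slightly shrunk inside it.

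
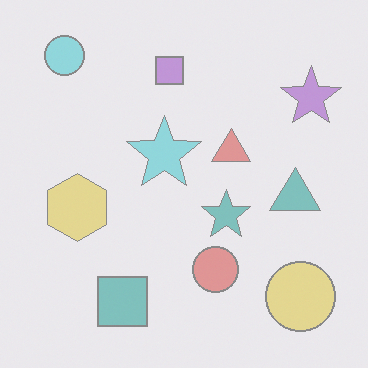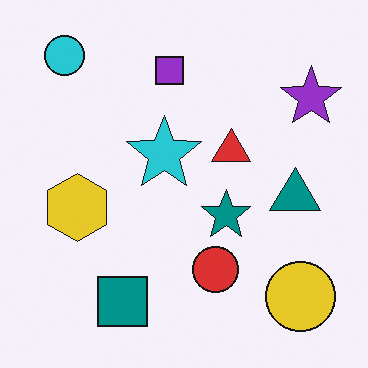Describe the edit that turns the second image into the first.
The image was given much lower contrast.

Tones are pushed toward mid-grey across the whole image — a global contrast change.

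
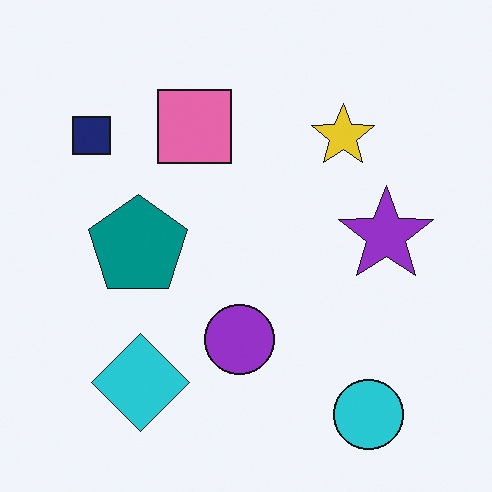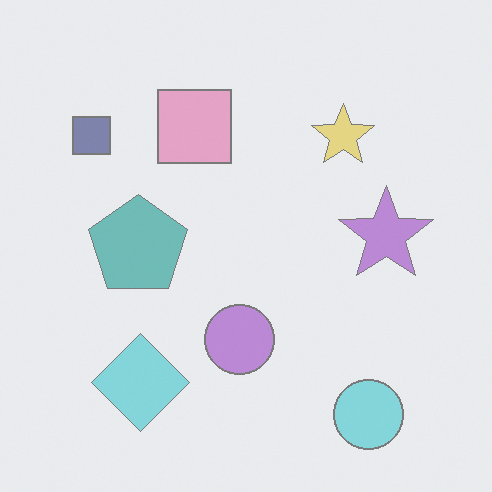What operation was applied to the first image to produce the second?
The second image is the first washed out (contrast reduced).

Tones are pushed toward mid-grey across the whole image — a global contrast change.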